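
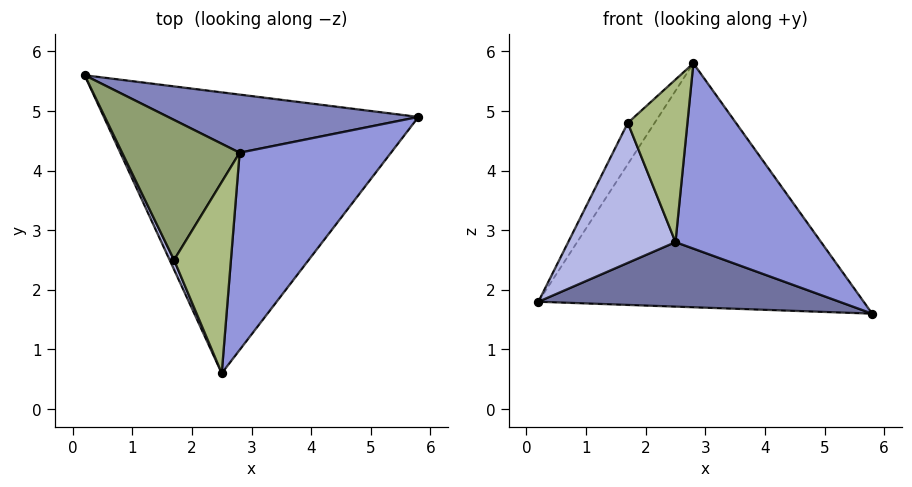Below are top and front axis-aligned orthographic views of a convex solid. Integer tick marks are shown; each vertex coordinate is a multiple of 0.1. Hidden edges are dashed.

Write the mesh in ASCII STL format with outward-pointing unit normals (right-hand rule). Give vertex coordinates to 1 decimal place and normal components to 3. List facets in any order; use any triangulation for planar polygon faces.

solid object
 facet normal -0.063 -0.223 -0.973
  outer loop
   vertex 2.5 0.6 2.8
   vertex 0.2 5.6 1.8
   vertex 5.8 4.9 1.6
  endloop
 endfacet
 facet normal 0.129 0.965 0.230
  outer loop
   vertex 2.8 4.3 5.8
   vertex 5.8 4.9 1.6
   vertex 0.2 5.6 1.8
  endloop
 endfacet
 facet normal 0.757 -0.448 0.477
  outer loop
   vertex 2.8 4.3 5.8
   vertex 2.5 0.6 2.8
   vertex 5.8 4.9 1.6
  endloop
 endfacet
 facet normal -0.910 -0.413 0.028
  outer loop
   vertex 1.7 2.5 4.8
   vertex 0.2 5.6 1.8
   vertex 2.5 0.6 2.8
  endloop
 endfacet
 facet normal -0.800 0.169 0.575
  outer loop
   vertex 1.7 2.5 4.8
   vertex 2.8 4.3 5.8
   vertex 0.2 5.6 1.8
  endloop
 endfacet
 facet normal 0.345 -0.608 0.715
  outer loop
   vertex 1.7 2.5 4.8
   vertex 2.5 0.6 2.8
   vertex 2.8 4.3 5.8
  endloop
 endfacet
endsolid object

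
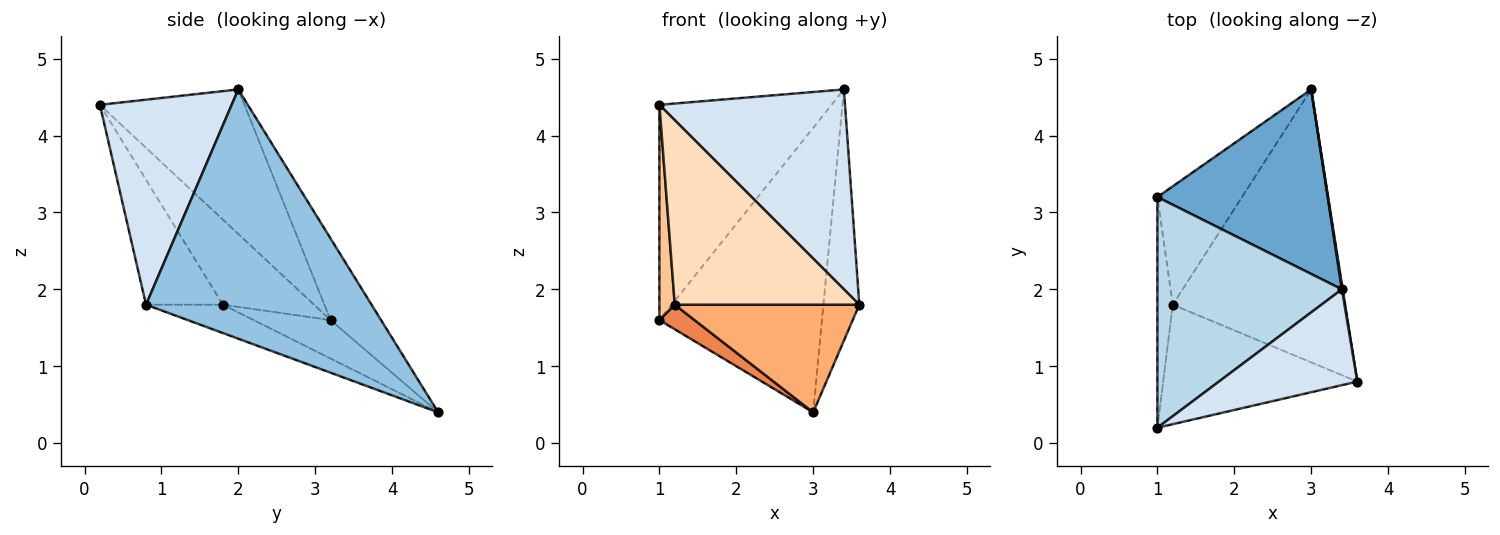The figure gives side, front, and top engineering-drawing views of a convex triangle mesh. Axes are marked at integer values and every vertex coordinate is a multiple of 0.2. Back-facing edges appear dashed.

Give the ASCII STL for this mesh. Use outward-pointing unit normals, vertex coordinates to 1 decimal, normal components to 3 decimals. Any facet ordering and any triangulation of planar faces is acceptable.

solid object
 facet normal -0.252 0.812 0.527
  outer loop
   vertex 3.4 2.0 4.6
   vertex 3.0 4.6 0.4
   vertex 1.0 3.2 1.6
  endloop
 endfacet
 facet normal 0.988 0.157 0.003
  outer loop
   vertex 3.4 2.0 4.6
   vertex 3.6 0.8 1.8
   vertex 3.0 4.6 0.4
  endloop
 endfacet
 facet normal -0.497 0.592 0.634
  outer loop
   vertex 1.0 0.2 4.4
   vertex 3.4 2.0 4.6
   vertex 1.0 3.2 1.6
  endloop
 endfacet
 facet normal 0.539 -0.759 0.364
  outer loop
   vertex 1.0 0.2 4.4
   vertex 3.6 0.8 1.8
   vertex 3.4 2.0 4.6
  endloop
 endfacet
 facet normal -0.407 -0.186 -0.895
  outer loop
   vertex 1.2 1.8 1.8
   vertex 1.0 3.2 1.6
   vertex 3.0 4.6 0.4
  endloop
 endfacet
 facet normal -0.151 -0.363 -0.920
  outer loop
   vertex 1.2 1.8 1.8
   vertex 3.0 4.6 0.4
   vertex 3.6 0.8 1.8
  endloop
 endfacet
 facet normal -0.971 -0.164 -0.175
  outer loop
   vertex 1.2 1.8 1.8
   vertex 1.0 0.2 4.4
   vertex 1.0 3.2 1.6
  endloop
 endfacet
 facet normal -0.330 -0.792 -0.513
  outer loop
   vertex 1.2 1.8 1.8
   vertex 3.6 0.8 1.8
   vertex 1.0 0.2 4.4
  endloop
 endfacet
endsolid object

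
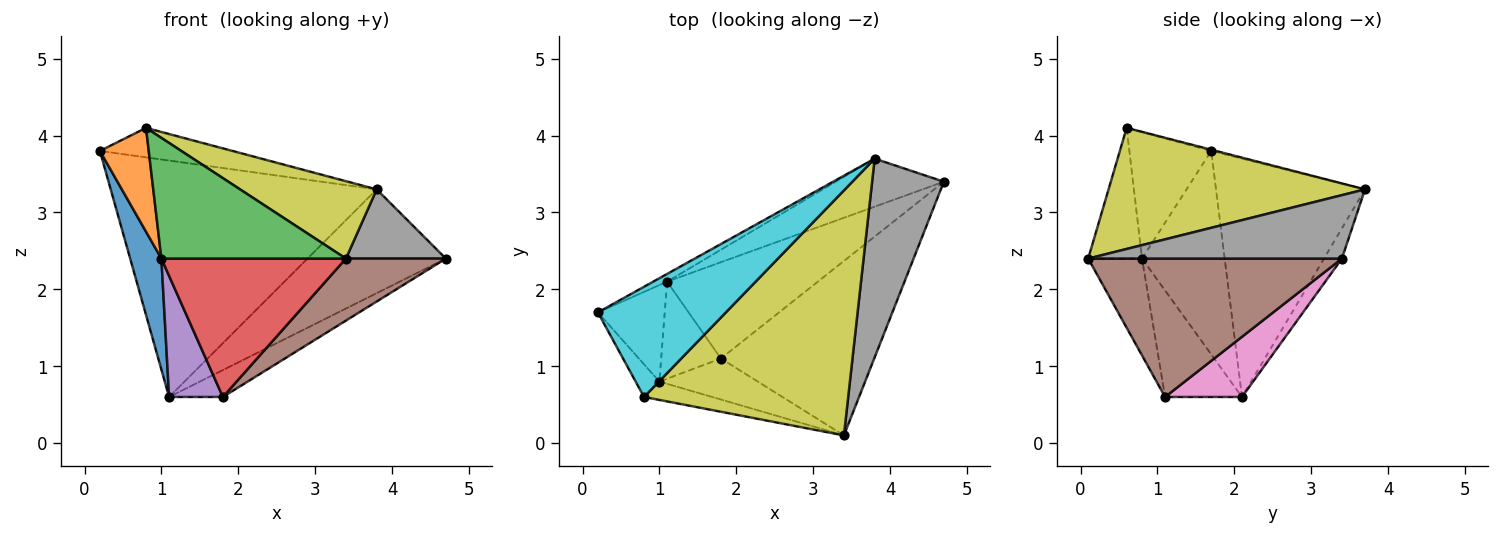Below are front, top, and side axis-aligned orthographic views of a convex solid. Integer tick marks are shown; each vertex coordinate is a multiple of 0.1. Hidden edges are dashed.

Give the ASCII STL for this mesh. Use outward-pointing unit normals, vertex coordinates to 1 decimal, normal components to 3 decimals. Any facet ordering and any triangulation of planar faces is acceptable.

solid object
 facet normal -0.894 -0.338 -0.294
  outer loop
   vertex 1.0 0.8 2.4
   vertex 0.2 1.7 3.8
   vertex 1.1 2.1 0.6
  endloop
 endfacet
 facet normal -0.848 -0.506 -0.159
  outer loop
   vertex 0.8 0.6 4.1
   vertex 0.2 1.7 3.8
   vertex 1.0 0.8 2.4
  endloop
 endfacet
 facet normal -0.277 -0.950 -0.144
  outer loop
   vertex 0.8 0.6 4.1
   vertex 1.0 0.8 2.4
   vertex 3.4 0.1 2.4
  endloop
 endfacet
 facet normal -0.269 -0.923 -0.274
  outer loop
   vertex 1.8 1.1 0.6
   vertex 3.4 0.1 2.4
   vertex 1.0 0.8 2.4
  endloop
 endfacet
 facet normal -0.744 -0.521 -0.418
  outer loop
   vertex 1.8 1.1 0.6
   vertex 1.0 0.8 2.4
   vertex 1.1 2.1 0.6
  endloop
 endfacet
 facet normal 0.648 -0.255 -0.718
  outer loop
   vertex 1.8 1.1 0.6
   vertex 4.7 3.4 2.4
   vertex 3.4 0.1 2.4
  endloop
 endfacet
 facet normal 0.359 0.251 -0.899
  outer loop
   vertex 1.8 1.1 0.6
   vertex 1.1 2.1 0.6
   vertex 4.7 3.4 2.4
  endloop
 endfacet
 facet normal 0.641 -0.252 0.725
  outer loop
   vertex 3.8 3.7 3.3
   vertex 3.4 0.1 2.4
   vertex 4.7 3.4 2.4
  endloop
 endfacet
 facet normal 0.492 -0.262 0.830
  outer loop
   vertex 3.8 3.7 3.3
   vertex 0.8 0.6 4.1
   vertex 3.4 0.1 2.4
  endloop
 endfacet
 facet normal -0.009 0.258 0.966
  outer loop
   vertex 3.8 3.7 3.3
   vertex 0.2 1.7 3.8
   vertex 0.8 0.6 4.1
  endloop
 endfacet
 facet normal -0.488 0.872 -0.028
  outer loop
   vertex 3.8 3.7 3.3
   vertex 1.1 2.1 0.6
   vertex 0.2 1.7 3.8
  endloop
 endfacet
 facet normal -0.117 0.901 -0.417
  outer loop
   vertex 3.8 3.7 3.3
   vertex 4.7 3.4 2.4
   vertex 1.1 2.1 0.6
  endloop
 endfacet
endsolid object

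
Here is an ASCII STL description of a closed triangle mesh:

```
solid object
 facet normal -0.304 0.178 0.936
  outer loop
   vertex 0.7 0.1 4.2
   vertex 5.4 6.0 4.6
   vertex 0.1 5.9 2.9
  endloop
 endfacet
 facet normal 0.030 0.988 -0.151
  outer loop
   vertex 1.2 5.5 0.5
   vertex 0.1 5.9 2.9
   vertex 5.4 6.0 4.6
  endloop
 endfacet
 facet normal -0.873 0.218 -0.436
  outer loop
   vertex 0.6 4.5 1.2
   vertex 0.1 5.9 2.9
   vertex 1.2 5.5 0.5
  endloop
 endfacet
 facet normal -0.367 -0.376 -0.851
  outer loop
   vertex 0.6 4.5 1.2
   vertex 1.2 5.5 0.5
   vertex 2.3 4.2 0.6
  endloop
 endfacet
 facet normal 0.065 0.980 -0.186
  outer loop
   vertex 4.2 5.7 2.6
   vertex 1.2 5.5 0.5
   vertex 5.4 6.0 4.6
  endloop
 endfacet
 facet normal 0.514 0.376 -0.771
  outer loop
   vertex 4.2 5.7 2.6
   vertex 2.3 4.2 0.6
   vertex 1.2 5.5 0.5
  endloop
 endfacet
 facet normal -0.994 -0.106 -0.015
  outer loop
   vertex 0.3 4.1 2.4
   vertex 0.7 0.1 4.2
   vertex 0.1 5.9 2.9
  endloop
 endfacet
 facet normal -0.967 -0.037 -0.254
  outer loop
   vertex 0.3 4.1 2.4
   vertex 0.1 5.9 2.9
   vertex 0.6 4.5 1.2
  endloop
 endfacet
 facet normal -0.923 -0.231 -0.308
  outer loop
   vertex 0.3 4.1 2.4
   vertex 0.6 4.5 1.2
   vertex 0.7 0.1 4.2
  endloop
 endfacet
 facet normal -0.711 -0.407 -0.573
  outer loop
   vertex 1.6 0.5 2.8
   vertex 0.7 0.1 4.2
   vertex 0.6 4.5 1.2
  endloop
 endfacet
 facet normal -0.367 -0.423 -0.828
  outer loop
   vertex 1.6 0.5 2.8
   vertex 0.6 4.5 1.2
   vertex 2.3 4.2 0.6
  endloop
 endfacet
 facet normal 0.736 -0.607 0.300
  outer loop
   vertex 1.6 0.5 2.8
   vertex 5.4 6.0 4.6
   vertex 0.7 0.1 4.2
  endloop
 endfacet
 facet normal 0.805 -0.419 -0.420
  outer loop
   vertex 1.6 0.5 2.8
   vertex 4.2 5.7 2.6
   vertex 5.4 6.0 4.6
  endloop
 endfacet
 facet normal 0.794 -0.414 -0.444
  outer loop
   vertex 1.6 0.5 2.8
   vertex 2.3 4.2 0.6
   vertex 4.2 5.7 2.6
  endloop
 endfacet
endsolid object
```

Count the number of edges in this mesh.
21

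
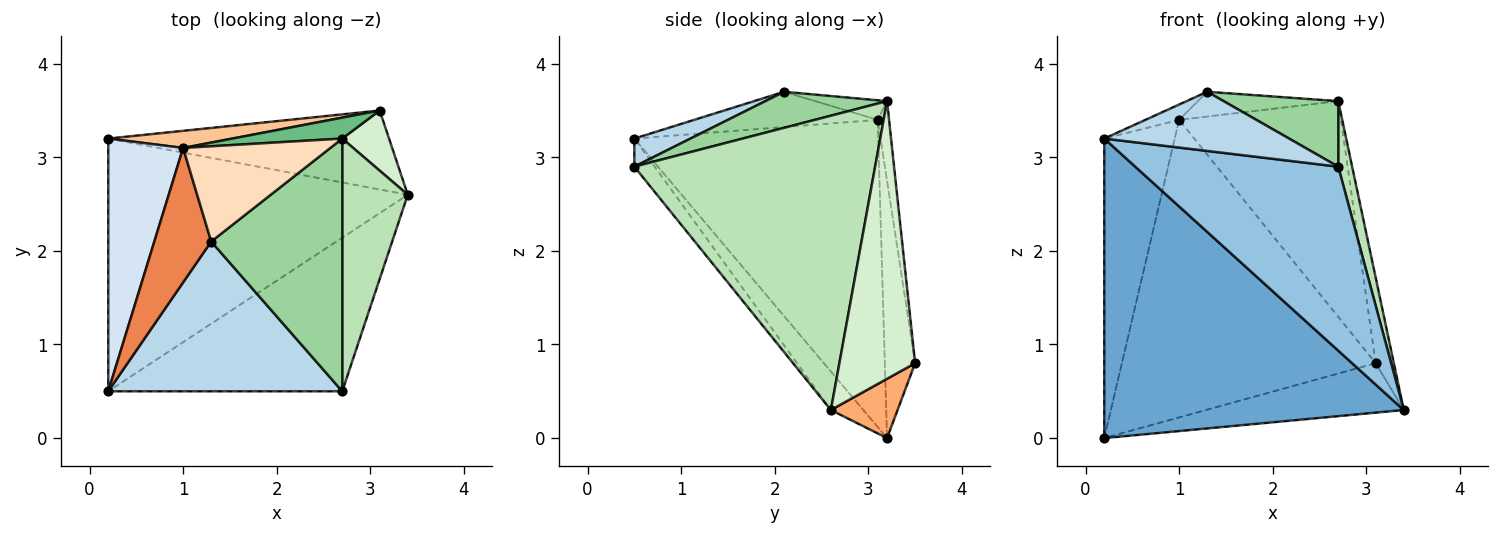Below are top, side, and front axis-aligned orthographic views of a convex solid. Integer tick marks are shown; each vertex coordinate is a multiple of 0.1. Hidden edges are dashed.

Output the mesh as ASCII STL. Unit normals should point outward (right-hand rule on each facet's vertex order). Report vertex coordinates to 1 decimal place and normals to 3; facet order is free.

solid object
 facet normal -0.083 -0.762 -0.643
  outer loop
   vertex 0.2 3.2 0.0
   vertex 3.4 2.6 0.3
   vertex 0.2 0.5 3.2
  endloop
 endfacet
 facet normal -0.077 -0.765 -0.639
  outer loop
   vertex 2.7 0.5 2.9
   vertex 0.2 0.5 3.2
   vertex 3.4 2.6 0.3
  endloop
 endfacet
 facet normal 0.111 -0.365 0.924
  outer loop
   vertex 2.7 0.5 2.9
   vertex 1.3 2.1 3.7
   vertex 0.2 0.5 3.2
  endloop
 endfacet
 facet normal -0.935 0.270 0.228
  outer loop
   vertex 1.0 3.1 3.4
   vertex 0.2 3.2 0.0
   vertex 0.2 0.5 3.2
  endloop
 endfacet
 facet normal -0.525 0.096 0.846
  outer loop
   vertex 1.0 3.1 3.4
   vertex 0.2 0.5 3.2
   vertex 1.3 2.1 3.7
  endloop
 endfacet
 facet normal 0.176 0.522 -0.834
  outer loop
   vertex 3.1 3.5 0.8
   vertex 3.4 2.6 0.3
   vertex 0.2 3.2 0.0
  endloop
 endfacet
 facet normal -0.118 0.991 0.057
  outer loop
   vertex 3.1 3.5 0.8
   vertex 0.2 3.2 0.0
   vertex 1.0 3.1 3.4
  endloop
 endfacet
 facet normal -0.128 0.250 0.960
  outer loop
   vertex 2.7 3.2 3.6
   vertex 1.0 3.1 3.4
   vertex 1.3 2.1 3.7
  endloop
 endfacet
 facet normal -0.070 0.993 0.096
  outer loop
   vertex 2.7 3.2 3.6
   vertex 3.1 3.5 0.8
   vertex 1.0 3.1 3.4
  endloop
 endfacet
 facet normal 0.257 -0.243 0.935
  outer loop
   vertex 2.7 3.2 3.6
   vertex 1.3 2.1 3.7
   vertex 2.7 0.5 2.9
  endloop
 endfacet
 facet normal 0.975 -0.056 0.217
  outer loop
   vertex 2.7 3.2 3.6
   vertex 2.7 0.5 2.9
   vertex 3.4 2.6 0.3
  endloop
 endfacet
 facet normal 0.960 0.230 0.162
  outer loop
   vertex 2.7 3.2 3.6
   vertex 3.4 2.6 0.3
   vertex 3.1 3.5 0.8
  endloop
 endfacet
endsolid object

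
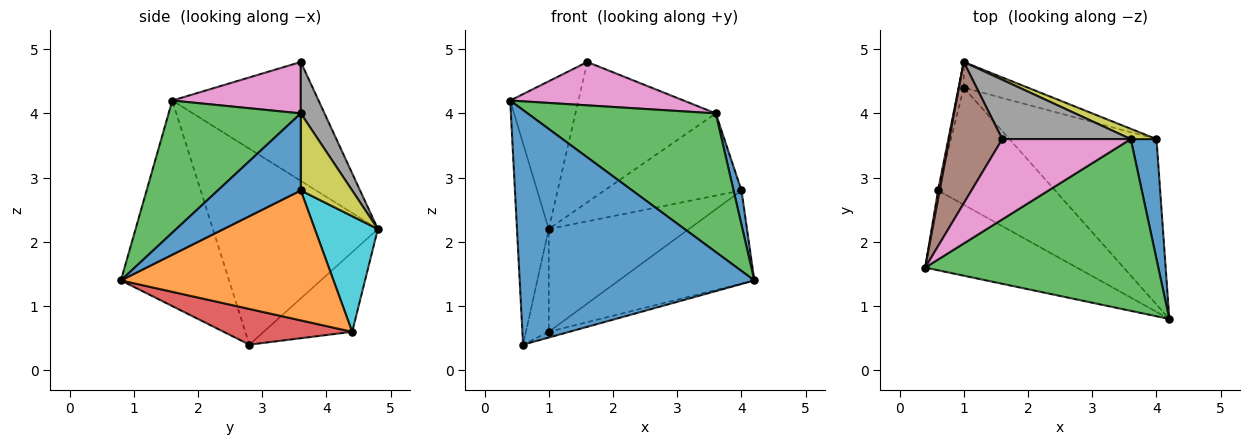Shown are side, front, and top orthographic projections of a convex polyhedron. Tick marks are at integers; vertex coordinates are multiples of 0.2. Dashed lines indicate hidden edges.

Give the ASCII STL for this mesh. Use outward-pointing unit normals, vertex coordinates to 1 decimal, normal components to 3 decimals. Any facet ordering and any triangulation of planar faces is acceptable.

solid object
 facet normal -0.400 -0.868 -0.295
  outer loop
   vertex 0.6 2.8 0.4
   vertex 4.2 0.8 1.4
   vertex 0.4 1.6 4.2
  endloop
 endfacet
 facet normal -0.982 0.189 0.008
  outer loop
   vertex 0.6 2.8 0.4
   vertex 0.4 1.6 4.2
   vertex 1.0 4.8 2.2
  endloop
 endfacet
 facet normal 0.404 -0.575 0.712
  outer loop
   vertex 3.6 3.6 4.0
   vertex 0.4 1.6 4.2
   vertex 4.2 0.8 1.4
  endloop
 endfacet
 facet normal 0.291 0.047 -0.955
  outer loop
   vertex 1.0 4.4 0.6
   vertex 4.2 0.8 1.4
   vertex 0.6 2.8 0.4
  endloop
 endfacet
 facet normal -0.966 0.249 -0.062
  outer loop
   vertex 1.0 4.4 0.6
   vertex 0.6 2.8 0.4
   vertex 1.0 4.8 2.2
  endloop
 endfacet
 facet normal -0.840 0.392 0.375
  outer loop
   vertex 1.6 3.6 4.8
   vertex 1.0 4.8 2.2
   vertex 0.4 1.6 4.2
  endloop
 endfacet
 facet normal 0.332 -0.448 0.830
  outer loop
   vertex 1.6 3.6 4.8
   vertex 0.4 1.6 4.2
   vertex 3.6 3.6 4.0
  endloop
 endfacet
 facet normal 0.154 0.910 0.385
  outer loop
   vertex 1.6 3.6 4.8
   vertex 3.6 3.6 4.0
   vertex 1.0 4.8 2.2
  endloop
 endfacet
 facet normal 0.349 0.930 0.116
  outer loop
   vertex 4.0 3.6 2.8
   vertex 1.0 4.8 2.2
   vertex 3.6 3.6 4.0
  endloop
 endfacet
 facet normal 0.400 0.889 -0.222
  outer loop
   vertex 4.0 3.6 2.8
   vertex 1.0 4.4 0.6
   vertex 1.0 4.8 2.2
  endloop
 endfacet
 facet normal 0.945 -0.090 0.315
  outer loop
   vertex 4.0 3.6 2.8
   vertex 3.6 3.6 4.0
   vertex 4.2 0.8 1.4
  endloop
 endfacet
 facet normal 0.610 0.389 -0.690
  outer loop
   vertex 4.0 3.6 2.8
   vertex 4.2 0.8 1.4
   vertex 1.0 4.4 0.6
  endloop
 endfacet
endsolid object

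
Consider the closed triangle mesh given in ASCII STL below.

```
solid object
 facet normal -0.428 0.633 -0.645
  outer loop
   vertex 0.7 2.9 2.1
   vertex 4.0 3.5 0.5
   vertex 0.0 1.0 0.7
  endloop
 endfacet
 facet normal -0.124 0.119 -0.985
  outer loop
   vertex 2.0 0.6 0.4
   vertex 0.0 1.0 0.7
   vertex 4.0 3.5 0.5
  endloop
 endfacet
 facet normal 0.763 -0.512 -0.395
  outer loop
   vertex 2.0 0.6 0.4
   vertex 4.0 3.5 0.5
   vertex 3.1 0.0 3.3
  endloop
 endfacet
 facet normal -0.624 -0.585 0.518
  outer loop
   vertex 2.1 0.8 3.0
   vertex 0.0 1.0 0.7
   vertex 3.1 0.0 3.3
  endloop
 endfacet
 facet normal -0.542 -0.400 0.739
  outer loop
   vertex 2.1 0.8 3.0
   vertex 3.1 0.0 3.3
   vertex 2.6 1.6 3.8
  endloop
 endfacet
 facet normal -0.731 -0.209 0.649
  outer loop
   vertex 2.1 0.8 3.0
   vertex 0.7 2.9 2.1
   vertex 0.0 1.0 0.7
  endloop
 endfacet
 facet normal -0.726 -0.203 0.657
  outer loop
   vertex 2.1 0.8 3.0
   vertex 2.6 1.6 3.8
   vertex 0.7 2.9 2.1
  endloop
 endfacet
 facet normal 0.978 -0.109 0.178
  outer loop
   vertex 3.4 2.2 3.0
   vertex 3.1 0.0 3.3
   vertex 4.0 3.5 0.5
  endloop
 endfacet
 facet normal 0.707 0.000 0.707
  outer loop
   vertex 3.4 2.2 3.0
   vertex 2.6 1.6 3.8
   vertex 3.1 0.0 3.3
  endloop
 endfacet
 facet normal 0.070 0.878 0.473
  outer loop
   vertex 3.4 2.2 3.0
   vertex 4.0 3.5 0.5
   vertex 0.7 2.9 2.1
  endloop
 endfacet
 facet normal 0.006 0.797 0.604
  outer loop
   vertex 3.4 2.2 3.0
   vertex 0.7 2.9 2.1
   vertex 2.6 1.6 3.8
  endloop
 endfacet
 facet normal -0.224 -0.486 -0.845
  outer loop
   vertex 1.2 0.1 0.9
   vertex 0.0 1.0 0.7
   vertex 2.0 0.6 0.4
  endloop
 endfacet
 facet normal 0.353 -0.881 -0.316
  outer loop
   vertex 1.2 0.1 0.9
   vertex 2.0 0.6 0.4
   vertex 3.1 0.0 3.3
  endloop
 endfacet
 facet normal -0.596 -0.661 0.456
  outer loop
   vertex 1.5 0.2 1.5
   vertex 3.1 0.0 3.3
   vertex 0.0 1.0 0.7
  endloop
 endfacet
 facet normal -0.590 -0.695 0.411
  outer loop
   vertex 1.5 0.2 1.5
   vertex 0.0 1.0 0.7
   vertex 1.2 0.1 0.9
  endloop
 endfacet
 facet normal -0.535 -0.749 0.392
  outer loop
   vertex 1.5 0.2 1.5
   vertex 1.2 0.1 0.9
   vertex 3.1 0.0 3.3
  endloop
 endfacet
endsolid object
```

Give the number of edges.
24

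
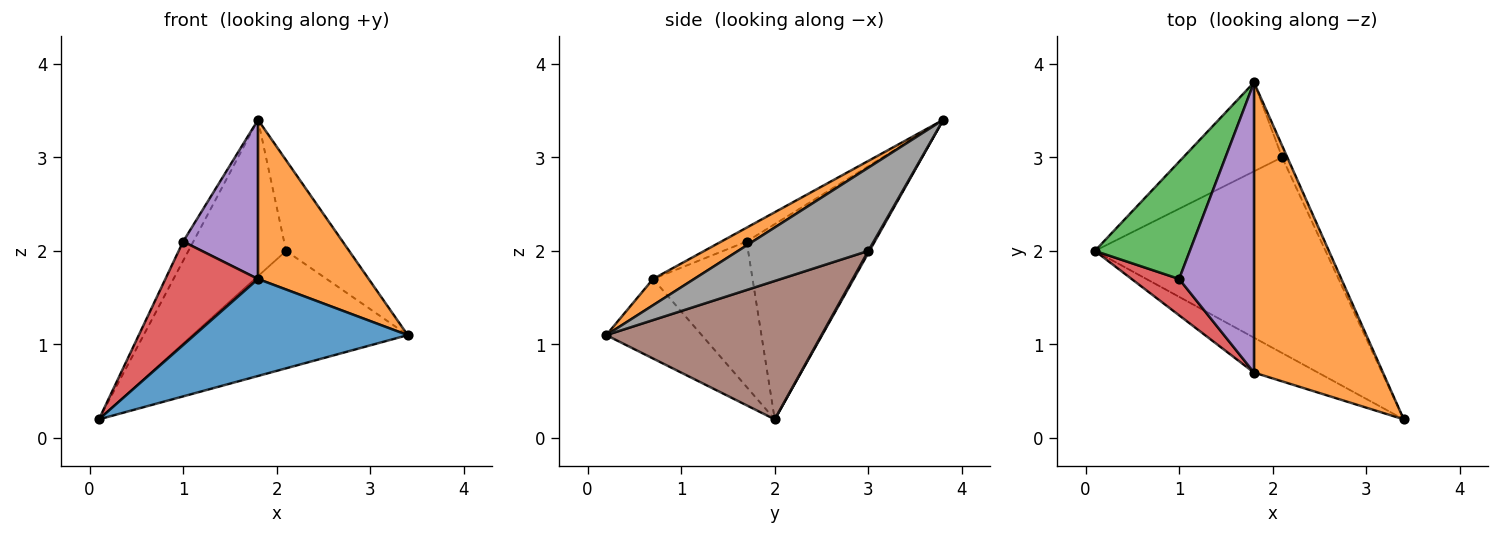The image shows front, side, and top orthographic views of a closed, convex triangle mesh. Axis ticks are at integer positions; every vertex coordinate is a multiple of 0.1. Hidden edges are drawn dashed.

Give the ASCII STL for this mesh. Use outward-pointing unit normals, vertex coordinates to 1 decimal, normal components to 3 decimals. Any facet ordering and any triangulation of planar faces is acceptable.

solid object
 facet normal -0.388 -0.867 -0.312
  outer loop
   vertex 1.8 0.7 1.7
   vertex 0.1 2.0 0.2
   vertex 3.4 0.2 1.1
  endloop
 endfacet
 facet normal 0.176 -0.473 0.863
  outer loop
   vertex 1.8 0.7 1.7
   vertex 3.4 0.2 1.1
   vertex 1.8 3.8 3.4
  endloop
 endfacet
 facet normal -0.897 0.072 0.436
  outer loop
   vertex 1.0 1.7 2.1
   vertex 1.8 3.8 3.4
   vertex 0.1 2.0 0.2
  endloop
 endfacet
 facet normal -0.712 -0.663 0.233
  outer loop
   vertex 1.0 1.7 2.1
   vertex 0.1 2.0 0.2
   vertex 1.8 0.7 1.7
  endloop
 endfacet
 facet normal -0.161 -0.475 0.865
  outer loop
   vertex 1.0 1.7 2.1
   vertex 1.8 0.7 1.7
   vertex 1.8 3.8 3.4
  endloop
 endfacet
 facet normal 0.457 0.457 -0.762
  outer loop
   vertex 2.1 3.0 2.0
   vertex 3.4 0.2 1.1
   vertex 0.1 2.0 0.2
  endloop
 endfacet
 facet normal 0.010 0.869 -0.494
  outer loop
   vertex 2.1 3.0 2.0
   vertex 0.1 2.0 0.2
   vertex 1.8 3.8 3.4
  endloop
 endfacet
 facet normal 0.899 0.435 -0.056
  outer loop
   vertex 2.1 3.0 2.0
   vertex 1.8 3.8 3.4
   vertex 3.4 0.2 1.1
  endloop
 endfacet
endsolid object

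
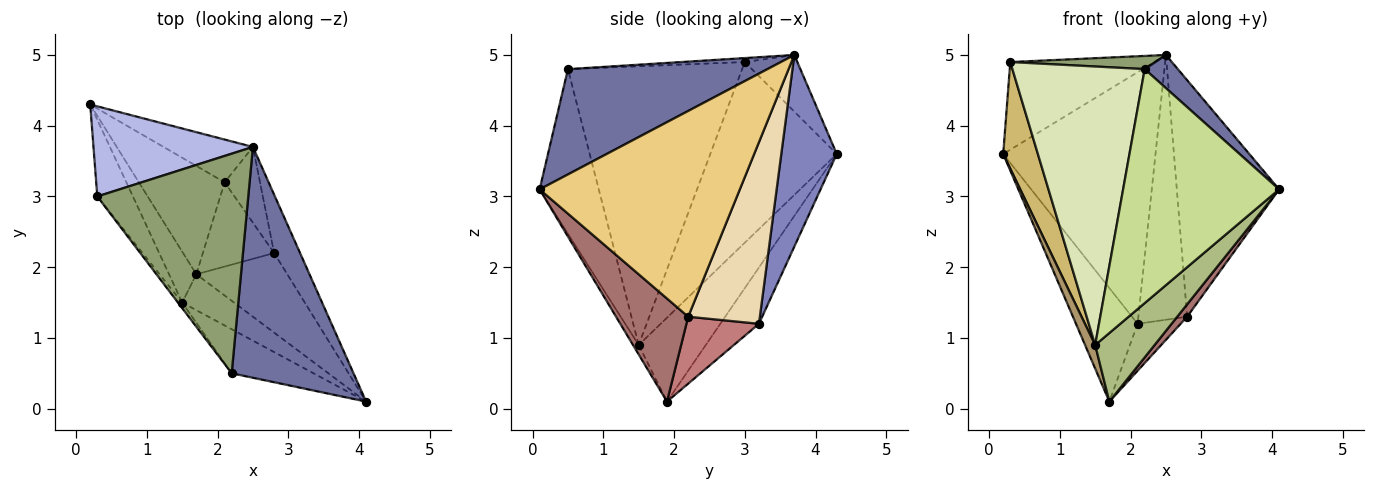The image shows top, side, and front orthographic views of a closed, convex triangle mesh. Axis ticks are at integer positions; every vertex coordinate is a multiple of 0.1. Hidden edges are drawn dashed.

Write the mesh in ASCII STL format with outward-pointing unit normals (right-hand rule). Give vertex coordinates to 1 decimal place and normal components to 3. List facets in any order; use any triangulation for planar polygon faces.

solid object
 facet normal 0.650 -0.108 0.752
  outer loop
   vertex 2.2 0.5 4.8
   vertex 4.1 0.1 3.1
   vertex 2.5 3.7 5.0
  endloop
 endfacet
 facet normal 0.338 0.928 -0.158
  outer loop
   vertex 2.1 3.2 1.2
   vertex 0.2 4.3 3.6
   vertex 2.5 3.7 5.0
  endloop
 endfacet
 facet normal -0.413 0.659 -0.629
  outer loop
   vertex 2.1 3.2 1.2
   vertex 1.7 1.9 0.1
   vertex 0.2 4.3 3.6
  endloop
 endfacet
 facet normal -0.247 0.676 0.695
  outer loop
   vertex 0.3 3.0 4.9
   vertex 2.5 3.7 5.0
   vertex 0.2 4.3 3.6
  endloop
 endfacet
 facet normal -0.026 -0.060 0.998
  outer loop
   vertex 0.3 3.0 4.9
   vertex 2.2 0.5 4.8
   vertex 2.5 3.7 5.0
  endloop
 endfacet
 facet normal -0.084 -0.883 -0.462
  outer loop
   vertex 1.5 1.5 0.9
   vertex 1.7 1.9 0.1
   vertex 4.1 0.1 3.1
  endloop
 endfacet
 facet normal -0.349 -0.921 -0.173
  outer loop
   vertex 1.5 1.5 0.9
   vertex 4.1 0.1 3.1
   vertex 2.2 0.5 4.8
  endloop
 endfacet
 facet normal -0.796 -0.605 -0.012
  outer loop
   vertex 1.5 1.5 0.9
   vertex 2.2 0.5 4.8
   vertex 0.3 3.0 4.9
  endloop
 endfacet
 facet normal -0.941 -0.142 -0.306
  outer loop
   vertex 1.5 1.5 0.9
   vertex 0.2 4.3 3.6
   vertex 1.7 1.9 0.1
  endloop
 endfacet
 facet normal -0.947 -0.260 -0.187
  outer loop
   vertex 1.5 1.5 0.9
   vertex 0.3 3.0 4.9
   vertex 0.2 4.3 3.6
  endloop
 endfacet
 facet normal 0.885 0.452 -0.112
  outer loop
   vertex 2.8 2.2 1.3
   vertex 2.5 3.7 5.0
   vertex 4.1 0.1 3.1
  endloop
 endfacet
 facet normal 0.816 0.555 -0.159
  outer loop
   vertex 2.8 2.2 1.3
   vertex 2.1 3.2 1.2
   vertex 2.5 3.7 5.0
  endloop
 endfacet
 facet normal 0.746 -0.102 -0.658
  outer loop
   vertex 2.8 2.2 1.3
   vertex 4.1 0.1 3.1
   vertex 1.7 1.9 0.1
  endloop
 endfacet
 facet normal 0.634 0.376 -0.675
  outer loop
   vertex 2.8 2.2 1.3
   vertex 1.7 1.9 0.1
   vertex 2.1 3.2 1.2
  endloop
 endfacet
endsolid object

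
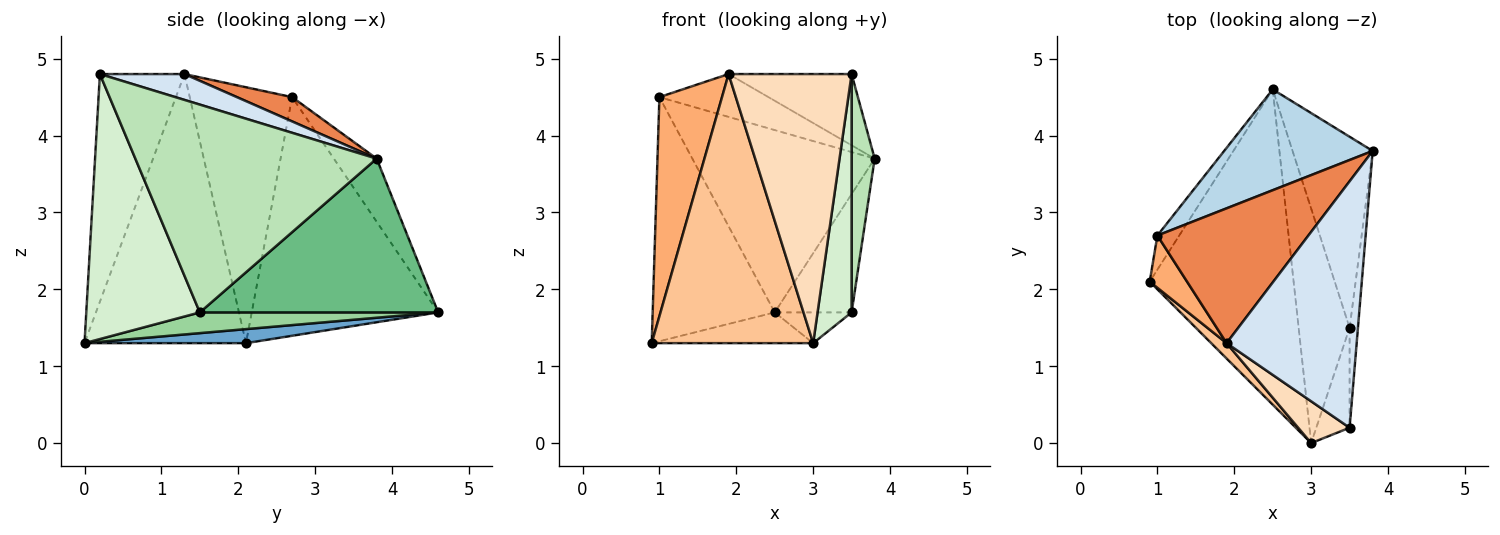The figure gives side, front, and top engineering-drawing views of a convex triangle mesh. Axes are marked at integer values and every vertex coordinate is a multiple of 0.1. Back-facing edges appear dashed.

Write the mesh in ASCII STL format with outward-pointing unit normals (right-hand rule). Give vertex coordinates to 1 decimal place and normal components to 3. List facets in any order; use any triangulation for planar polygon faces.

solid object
 facet normal 0.097 0.097 -0.991
  outer loop
   vertex 2.5 4.6 1.7
   vertex 3.0 0.0 1.3
   vertex 0.9 2.1 1.3
  endloop
 endfacet
 facet normal -0.834 0.546 -0.076
  outer loop
   vertex 2.5 4.6 1.7
   vertex 0.9 2.1 1.3
   vertex 1.0 2.7 4.5
  endloop
 endfacet
 facet normal -0.201 0.857 0.474
  outer loop
   vertex 2.5 4.6 1.7
   vertex 1.0 2.7 4.5
   vertex 3.8 3.8 3.7
  endloop
 endfacet
 facet normal 0.187 0.273 0.944
  outer loop
   vertex 1.9 1.3 4.8
   vertex 3.5 0.2 4.8
   vertex 3.8 3.8 3.7
  endloop
 endfacet
 facet normal 0.152 0.299 0.942
  outer loop
   vertex 1.9 1.3 4.8
   vertex 3.8 3.8 3.7
   vertex 1.0 2.7 4.5
  endloop
 endfacet
 facet normal -0.847 -0.518 0.124
  outer loop
   vertex 1.9 1.3 4.8
   vertex 1.0 2.7 4.5
   vertex 0.9 2.1 1.3
  endloop
 endfacet
 facet normal -0.707 -0.707 0.040
  outer loop
   vertex 1.9 1.3 4.8
   vertex 0.9 2.1 1.3
   vertex 3.0 0.0 1.3
  endloop
 endfacet
 facet normal -0.562 -0.817 0.127
  outer loop
   vertex 1.9 1.3 4.8
   vertex 3.0 0.0 1.3
   vertex 3.5 0.2 4.8
  endloop
 endfacet
 facet normal 0.853 0.275 -0.444
  outer loop
   vertex 3.5 1.5 1.7
   vertex 2.5 4.6 1.7
   vertex 3.8 3.8 3.7
  endloop
 endfacet
 facet normal 0.374 0.121 -0.920
  outer loop
   vertex 3.5 1.5 1.7
   vertex 3.0 0.0 1.3
   vertex 2.5 4.6 1.7
  endloop
 endfacet
 facet normal 0.995 -0.095 -0.040
  outer loop
   vertex 3.5 1.5 1.7
   vertex 3.8 3.8 3.7
   vertex 3.5 0.2 4.8
  endloop
 endfacet
 facet normal 0.951 -0.285 -0.120
  outer loop
   vertex 3.5 1.5 1.7
   vertex 3.5 0.2 4.8
   vertex 3.0 0.0 1.3
  endloop
 endfacet
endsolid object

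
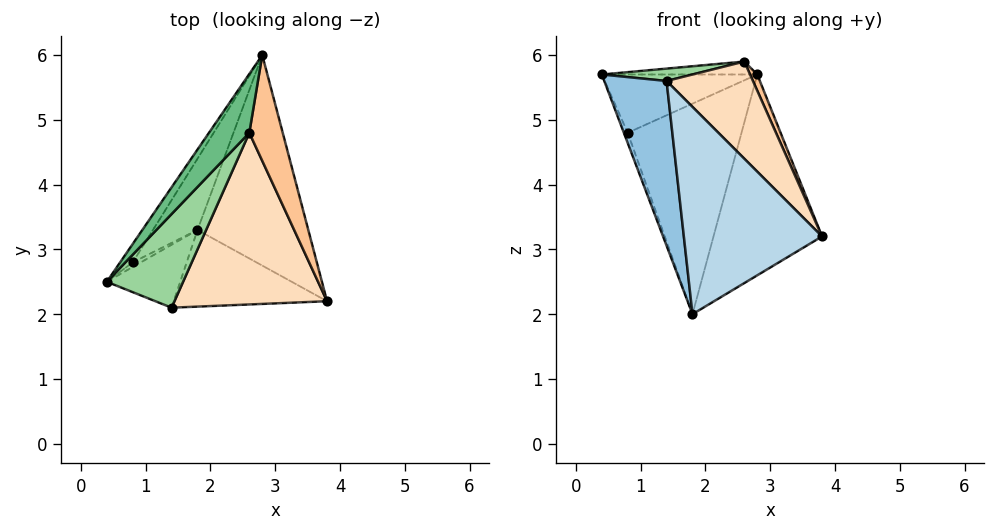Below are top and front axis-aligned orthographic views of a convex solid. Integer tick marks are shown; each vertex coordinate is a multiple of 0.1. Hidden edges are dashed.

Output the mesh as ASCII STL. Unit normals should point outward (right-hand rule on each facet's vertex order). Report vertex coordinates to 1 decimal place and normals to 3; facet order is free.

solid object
 facet normal 0.631 0.535 -0.561
  outer loop
   vertex 1.8 3.3 2.0
   vertex 2.8 6.0 5.7
   vertex 3.8 2.2 3.2
  endloop
 endfacet
 facet normal -0.379 -0.865 -0.330
  outer loop
   vertex 1.4 2.1 5.6
   vertex 0.4 2.5 5.7
   vertex 1.8 3.3 2.0
  endloop
 endfacet
 facet normal -0.294 -0.896 -0.331
  outer loop
   vertex 1.4 2.1 5.6
   vertex 1.8 3.3 2.0
   vertex 3.8 2.2 3.2
  endloop
 endfacet
 facet normal -0.812 0.557 -0.175
  outer loop
   vertex 0.8 2.8 4.8
   vertex 0.4 2.5 5.7
   vertex 2.8 6.0 5.7
  endloop
 endfacet
 facet normal -0.850 0.480 -0.218
  outer loop
   vertex 0.8 2.8 4.8
   vertex 1.8 3.3 2.0
   vertex 0.4 2.5 5.7
  endloop
 endfacet
 facet normal -0.808 0.558 -0.189
  outer loop
   vertex 0.8 2.8 4.8
   vertex 2.8 6.0 5.7
   vertex 1.8 3.3 2.0
  endloop
 endfacet
 facet normal 0.885 -0.071 0.461
  outer loop
   vertex 2.6 4.8 5.9
   vertex 3.8 2.2 3.2
   vertex 2.8 6.0 5.7
  endloop
 endfacet
 facet normal 0.665 -0.368 0.650
  outer loop
   vertex 2.6 4.8 5.9
   vertex 1.4 2.1 5.6
   vertex 3.8 2.2 3.2
  endloop
 endfacet
 facet normal -0.299 0.205 0.932
  outer loop
   vertex 2.6 4.8 5.9
   vertex 2.8 6.0 5.7
   vertex 0.4 2.5 5.7
  endloop
 endfacet
 facet normal 0.047 -0.131 0.990
  outer loop
   vertex 2.6 4.8 5.9
   vertex 0.4 2.5 5.7
   vertex 1.4 2.1 5.6
  endloop
 endfacet
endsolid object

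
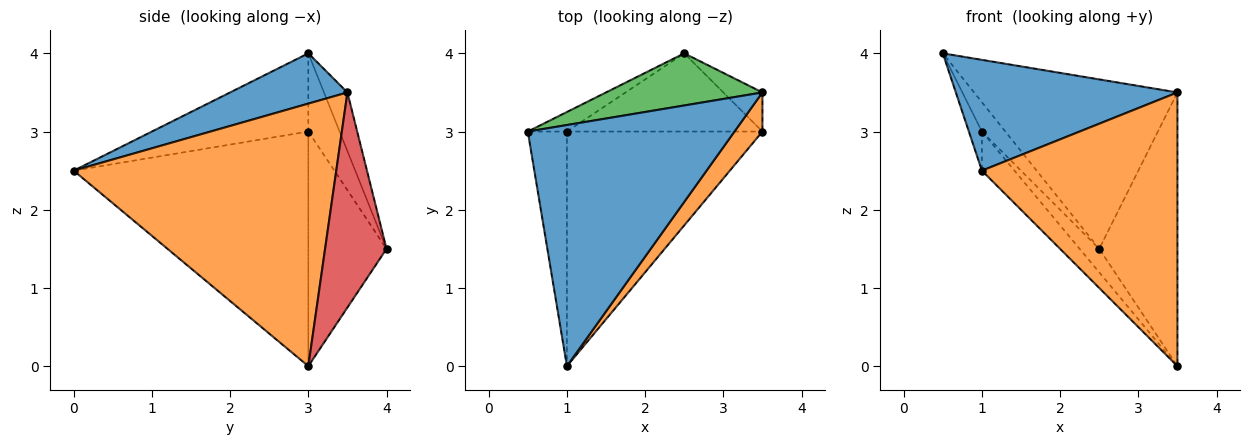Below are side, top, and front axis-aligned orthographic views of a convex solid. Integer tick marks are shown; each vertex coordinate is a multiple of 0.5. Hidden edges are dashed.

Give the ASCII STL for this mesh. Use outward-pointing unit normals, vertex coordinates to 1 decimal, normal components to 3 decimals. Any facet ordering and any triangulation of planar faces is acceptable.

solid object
 facet normal 0.216 -0.408 0.887
  outer loop
   vertex 3.5 3.5 3.5
   vertex 0.5 3.0 4.0
   vertex 1.0 0.0 2.5
  endloop
 endfacet
 facet normal 0.799 -0.595 0.085
  outer loop
   vertex 3.5 3.5 3.5
   vertex 1.0 0.0 2.5
   vertex 3.5 3.0 0.0
  endloop
 endfacet
 facet normal -0.110 0.950 0.292
  outer loop
   vertex 3.5 3.5 3.5
   vertex 2.5 4.0 1.5
   vertex 0.5 3.0 4.0
  endloop
 endfacet
 facet normal 0.614 0.781 -0.112
  outer loop
   vertex 3.5 3.5 3.5
   vertex 3.5 3.0 0.0
   vertex 2.5 4.0 1.5
  endloop
 endfacet
 facet normal -0.892 0.074 -0.446
  outer loop
   vertex 1.0 3.0 3.0
   vertex 1.0 0.0 2.5
   vertex 0.5 3.0 4.0
  endloop
 endfacet
 facet normal -0.743 0.557 -0.371
  outer loop
   vertex 1.0 3.0 3.0
   vertex 0.5 3.0 4.0
   vertex 2.5 4.0 1.5
  endloop
 endfacet
 facet normal -0.764 0.106 -0.637
  outer loop
   vertex 1.0 3.0 3.0
   vertex 3.5 3.0 0.0
   vertex 1.0 0.0 2.5
  endloop
 endfacet
 facet normal -0.754 0.189 -0.629
  outer loop
   vertex 1.0 3.0 3.0
   vertex 2.5 4.0 1.5
   vertex 3.5 3.0 0.0
  endloop
 endfacet
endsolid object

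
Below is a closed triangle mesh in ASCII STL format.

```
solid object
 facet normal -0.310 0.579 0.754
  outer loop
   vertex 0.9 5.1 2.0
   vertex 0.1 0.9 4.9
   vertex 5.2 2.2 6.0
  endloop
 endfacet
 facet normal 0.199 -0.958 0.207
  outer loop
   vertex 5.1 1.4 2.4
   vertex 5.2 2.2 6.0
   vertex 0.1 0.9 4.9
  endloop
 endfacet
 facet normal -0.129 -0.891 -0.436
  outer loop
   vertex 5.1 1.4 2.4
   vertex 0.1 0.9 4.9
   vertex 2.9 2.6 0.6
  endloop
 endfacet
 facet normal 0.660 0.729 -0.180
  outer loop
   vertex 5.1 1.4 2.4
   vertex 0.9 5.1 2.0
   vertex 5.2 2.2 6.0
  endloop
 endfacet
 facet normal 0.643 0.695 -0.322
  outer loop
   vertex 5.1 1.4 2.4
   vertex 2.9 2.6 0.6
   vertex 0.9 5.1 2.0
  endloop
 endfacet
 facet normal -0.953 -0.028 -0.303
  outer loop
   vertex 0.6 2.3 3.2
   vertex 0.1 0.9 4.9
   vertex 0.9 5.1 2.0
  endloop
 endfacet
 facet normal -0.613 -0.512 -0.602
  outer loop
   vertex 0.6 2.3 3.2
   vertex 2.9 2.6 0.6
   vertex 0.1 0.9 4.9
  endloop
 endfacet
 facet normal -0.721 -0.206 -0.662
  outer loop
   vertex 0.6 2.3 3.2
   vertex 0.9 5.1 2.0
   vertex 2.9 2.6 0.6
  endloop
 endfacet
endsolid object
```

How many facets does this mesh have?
8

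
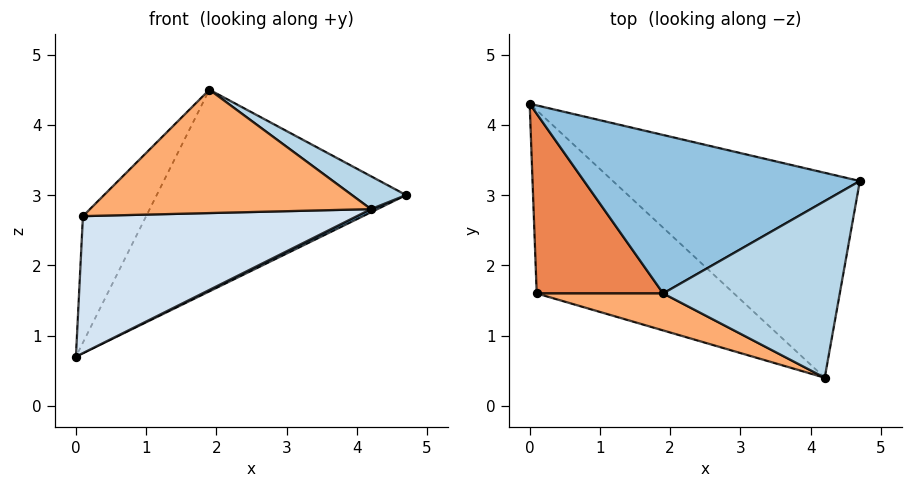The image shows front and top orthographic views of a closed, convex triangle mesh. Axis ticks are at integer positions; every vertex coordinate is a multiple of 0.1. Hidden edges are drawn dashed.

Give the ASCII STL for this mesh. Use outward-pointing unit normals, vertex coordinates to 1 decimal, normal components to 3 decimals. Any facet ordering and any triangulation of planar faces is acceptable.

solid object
 facet normal 0.437 -0.014 -0.899
  outer loop
   vertex 4.2 0.4 2.8
   vertex 0.0 4.3 0.7
   vertex 4.7 3.2 3.0
  endloop
 endfacet
 facet normal -0.118 0.781 0.614
  outer loop
   vertex 1.9 1.6 4.5
   vertex 4.7 3.2 3.0
   vertex 0.0 4.3 0.7
  endloop
 endfacet
 facet normal 0.534 -0.155 0.831
  outer loop
   vertex 1.9 1.6 4.5
   vertex 4.2 0.4 2.8
   vertex 4.7 3.2 3.0
  endloop
 endfacet
 facet normal -0.154 -0.592 -0.791
  outer loop
   vertex 0.1 1.6 2.7
   vertex 0.0 4.3 0.7
   vertex 4.2 0.4 2.8
  endloop
 endfacet
 facet normal -0.633 0.445 0.633
  outer loop
   vertex 0.1 1.6 2.7
   vertex 1.9 1.6 4.5
   vertex 0.0 4.3 0.7
  endloop
 endfacet
 facet normal -0.276 -0.921 0.276
  outer loop
   vertex 0.1 1.6 2.7
   vertex 4.2 0.4 2.8
   vertex 1.9 1.6 4.5
  endloop
 endfacet
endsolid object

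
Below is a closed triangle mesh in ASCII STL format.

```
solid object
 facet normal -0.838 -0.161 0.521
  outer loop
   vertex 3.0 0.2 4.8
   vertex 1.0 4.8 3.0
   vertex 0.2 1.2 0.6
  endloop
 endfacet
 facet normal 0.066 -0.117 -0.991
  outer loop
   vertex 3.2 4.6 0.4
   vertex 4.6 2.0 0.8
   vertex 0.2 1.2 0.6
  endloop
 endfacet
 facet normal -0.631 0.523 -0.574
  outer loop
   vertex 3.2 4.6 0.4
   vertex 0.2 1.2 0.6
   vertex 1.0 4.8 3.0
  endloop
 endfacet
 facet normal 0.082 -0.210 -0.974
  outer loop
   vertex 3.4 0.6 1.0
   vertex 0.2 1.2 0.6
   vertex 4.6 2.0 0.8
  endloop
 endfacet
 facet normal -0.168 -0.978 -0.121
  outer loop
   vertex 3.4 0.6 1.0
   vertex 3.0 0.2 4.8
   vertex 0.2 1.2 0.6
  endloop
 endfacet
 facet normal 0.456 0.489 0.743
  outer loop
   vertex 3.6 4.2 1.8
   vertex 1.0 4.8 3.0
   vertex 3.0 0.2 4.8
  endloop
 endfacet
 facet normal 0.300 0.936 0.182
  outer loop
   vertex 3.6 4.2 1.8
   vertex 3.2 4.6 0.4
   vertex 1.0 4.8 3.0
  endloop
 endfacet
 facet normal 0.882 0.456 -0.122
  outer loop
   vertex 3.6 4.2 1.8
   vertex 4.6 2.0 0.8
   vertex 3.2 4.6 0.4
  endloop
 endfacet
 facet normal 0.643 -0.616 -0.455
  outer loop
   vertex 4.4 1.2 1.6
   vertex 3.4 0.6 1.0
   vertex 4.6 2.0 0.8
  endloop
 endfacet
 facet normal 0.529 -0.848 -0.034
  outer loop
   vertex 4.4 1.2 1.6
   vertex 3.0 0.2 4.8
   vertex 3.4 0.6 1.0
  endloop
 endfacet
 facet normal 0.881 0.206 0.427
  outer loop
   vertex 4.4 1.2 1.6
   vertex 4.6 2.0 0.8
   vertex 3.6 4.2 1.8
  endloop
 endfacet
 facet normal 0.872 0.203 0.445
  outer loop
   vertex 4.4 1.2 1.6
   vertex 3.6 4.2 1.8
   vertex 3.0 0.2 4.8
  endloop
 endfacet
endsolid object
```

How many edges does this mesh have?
18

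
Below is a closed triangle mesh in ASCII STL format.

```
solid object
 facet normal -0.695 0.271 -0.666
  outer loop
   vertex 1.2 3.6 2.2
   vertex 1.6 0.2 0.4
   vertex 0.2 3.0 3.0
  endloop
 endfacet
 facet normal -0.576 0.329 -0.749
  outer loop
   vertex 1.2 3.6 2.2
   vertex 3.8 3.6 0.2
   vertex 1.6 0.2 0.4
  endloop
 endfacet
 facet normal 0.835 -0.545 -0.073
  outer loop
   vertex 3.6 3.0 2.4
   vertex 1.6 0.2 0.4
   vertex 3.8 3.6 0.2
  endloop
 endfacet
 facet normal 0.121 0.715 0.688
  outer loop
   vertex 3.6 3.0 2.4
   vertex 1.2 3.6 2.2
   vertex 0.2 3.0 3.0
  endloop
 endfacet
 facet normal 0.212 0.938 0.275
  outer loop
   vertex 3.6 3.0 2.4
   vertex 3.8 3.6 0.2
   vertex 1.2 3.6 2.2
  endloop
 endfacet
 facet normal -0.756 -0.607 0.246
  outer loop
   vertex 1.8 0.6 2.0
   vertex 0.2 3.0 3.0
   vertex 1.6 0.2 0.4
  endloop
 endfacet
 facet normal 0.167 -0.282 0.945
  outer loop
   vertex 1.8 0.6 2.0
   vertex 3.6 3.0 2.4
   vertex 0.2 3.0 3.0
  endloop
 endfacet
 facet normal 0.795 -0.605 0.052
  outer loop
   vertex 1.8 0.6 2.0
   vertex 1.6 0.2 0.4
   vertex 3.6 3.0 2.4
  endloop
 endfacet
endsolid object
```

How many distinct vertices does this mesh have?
6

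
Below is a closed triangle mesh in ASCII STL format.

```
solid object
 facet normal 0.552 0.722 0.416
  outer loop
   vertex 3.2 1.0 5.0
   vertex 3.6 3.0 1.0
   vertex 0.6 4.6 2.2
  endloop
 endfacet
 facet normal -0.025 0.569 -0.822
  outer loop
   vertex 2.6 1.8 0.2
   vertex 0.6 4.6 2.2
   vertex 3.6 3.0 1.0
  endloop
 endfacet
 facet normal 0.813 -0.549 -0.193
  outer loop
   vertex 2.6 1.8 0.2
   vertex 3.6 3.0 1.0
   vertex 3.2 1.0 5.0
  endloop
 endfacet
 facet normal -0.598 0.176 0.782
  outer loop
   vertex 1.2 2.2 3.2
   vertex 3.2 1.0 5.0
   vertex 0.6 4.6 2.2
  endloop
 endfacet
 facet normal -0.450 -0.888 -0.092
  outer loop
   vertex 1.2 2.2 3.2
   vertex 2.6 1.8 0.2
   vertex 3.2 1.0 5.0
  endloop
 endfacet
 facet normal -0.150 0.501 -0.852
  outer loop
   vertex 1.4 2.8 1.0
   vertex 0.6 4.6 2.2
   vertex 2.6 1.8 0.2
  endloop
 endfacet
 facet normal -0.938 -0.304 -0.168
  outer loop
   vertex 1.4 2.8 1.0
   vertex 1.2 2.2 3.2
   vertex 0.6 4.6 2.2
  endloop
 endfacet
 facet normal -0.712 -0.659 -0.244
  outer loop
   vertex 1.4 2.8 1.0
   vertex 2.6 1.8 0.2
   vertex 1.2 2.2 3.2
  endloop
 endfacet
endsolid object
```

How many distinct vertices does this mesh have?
6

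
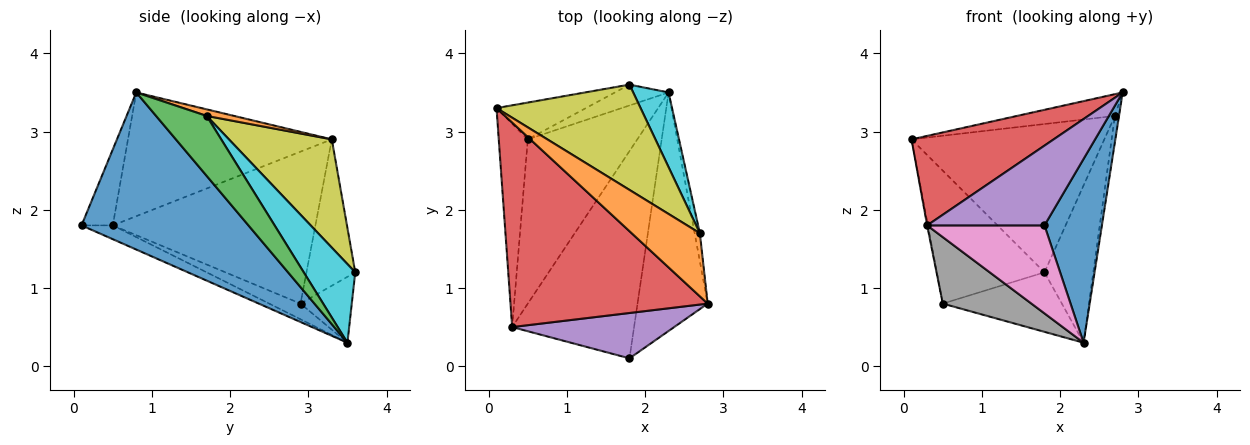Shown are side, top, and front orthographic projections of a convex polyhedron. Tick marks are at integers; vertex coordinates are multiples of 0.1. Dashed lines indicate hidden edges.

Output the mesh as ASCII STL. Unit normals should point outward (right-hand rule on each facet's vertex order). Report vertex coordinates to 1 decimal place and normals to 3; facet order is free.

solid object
 facet normal 0.871 -0.300 -0.389
  outer loop
   vertex 1.8 0.1 1.8
   vertex 2.3 3.5 0.3
   vertex 2.8 0.8 3.5
  endloop
 endfacet
 facet normal 0.091 0.324 0.942
  outer loop
   vertex 2.7 1.7 3.2
   vertex 0.1 3.3 2.9
   vertex 2.8 0.8 3.5
  endloop
 endfacet
 facet normal 0.993 0.082 -0.086
  outer loop
   vertex 2.7 1.7 3.2
   vertex 2.8 0.8 3.5
   vertex 2.3 3.5 0.3
  endloop
 endfacet
 facet normal -0.498 -0.348 0.794
  outer loop
   vertex 0.3 0.5 1.8
   vertex 2.8 0.8 3.5
   vertex 0.1 3.3 2.9
  endloop
 endfacet
 facet normal -0.226 -0.847 0.482
  outer loop
   vertex 0.3 0.5 1.8
   vertex 1.8 0.1 1.8
   vertex 2.8 0.8 3.5
  endloop
 endfacet
 facet normal -0.982 0.004 -0.188
  outer loop
   vertex 0.3 0.5 1.8
   vertex 0.1 3.3 2.9
   vertex 0.5 2.9 0.8
  endloop
 endfacet
 facet normal -0.104 -0.389 -0.916
  outer loop
   vertex 0.3 0.5 1.8
   vertex 2.3 3.5 0.3
   vertex 1.8 0.1 1.8
  endloop
 endfacet
 facet normal -0.131 -0.372 -0.919
  outer loop
   vertex 0.3 0.5 1.8
   vertex 0.5 2.9 0.8
   vertex 2.3 3.5 0.3
  endloop
 endfacet
 facet normal 0.399 0.748 0.531
  outer loop
   vertex 1.8 3.6 1.2
   vertex 0.1 3.3 2.9
   vertex 2.7 1.7 3.2
  endloop
 endfacet
 facet normal 0.690 0.654 0.311
  outer loop
   vertex 1.8 3.6 1.2
   vertex 2.7 1.7 3.2
   vertex 2.3 3.5 0.3
  endloop
 endfacet
 facet normal -0.400 0.883 -0.244
  outer loop
   vertex 1.8 3.6 1.2
   vertex 0.5 2.9 0.8
   vertex 0.1 3.3 2.9
  endloop
 endfacet
 facet normal -0.377 0.874 -0.306
  outer loop
   vertex 1.8 3.6 1.2
   vertex 2.3 3.5 0.3
   vertex 0.5 2.9 0.8
  endloop
 endfacet
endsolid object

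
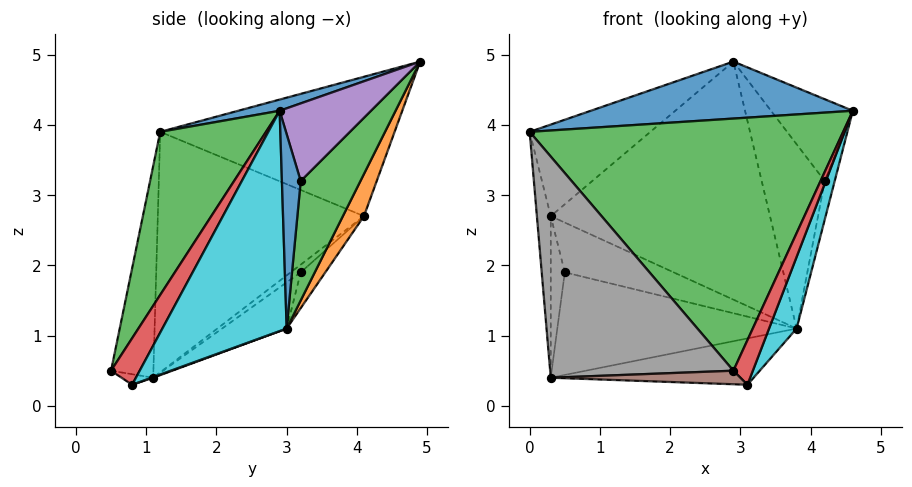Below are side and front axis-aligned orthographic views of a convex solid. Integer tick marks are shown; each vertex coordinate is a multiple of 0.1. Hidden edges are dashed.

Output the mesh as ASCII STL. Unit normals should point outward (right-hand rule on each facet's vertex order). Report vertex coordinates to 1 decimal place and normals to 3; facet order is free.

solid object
 facet normal 0.047 -0.294 0.955
  outer loop
   vertex 2.9 4.9 4.9
   vertex 0.0 1.2 3.9
   vertex 4.6 2.9 4.2
  endloop
 endfacet
 facet normal -0.666 0.343 0.662
  outer loop
   vertex 0.3 4.1 2.7
   vertex 0.0 1.2 3.9
   vertex 2.9 4.9 4.9
  endloop
 endfacet
 facet normal 0.290 -0.858 0.424
  outer loop
   vertex 2.9 0.5 0.5
   vertex 4.6 2.9 4.2
   vertex 0.0 1.2 3.9
  endloop
 endfacet
 facet normal 0.827 -0.562 -0.016
  outer loop
   vertex 2.9 0.5 0.5
   vertex 3.1 0.8 0.3
   vertex 4.6 2.9 4.2
  endloop
 endfacet
 facet normal 0.741 0.664 -0.097
  outer loop
   vertex 4.2 3.2 3.2
   vertex 2.9 4.9 4.9
   vertex 4.6 2.9 4.2
  endloop
 endfacet
 facet normal -0.085 -0.513 -0.854
  outer loop
   vertex 0.3 1.1 0.4
   vertex 3.1 0.8 0.3
   vertex 2.9 0.5 0.5
  endloop
 endfacet
 facet normal -0.994 0.067 -0.087
  outer loop
   vertex 0.3 1.1 0.4
   vertex 0.0 1.2 3.9
   vertex 0.3 4.1 2.7
  endloop
 endfacet
 facet normal -0.225 -0.974 0.009
  outer loop
   vertex 0.3 1.1 0.4
   vertex 2.9 0.5 0.5
   vertex 0.0 1.2 3.9
  endloop
 endfacet
 facet normal 0.003 0.341 -0.940
  outer loop
   vertex 3.8 3.0 1.1
   vertex 3.1 0.8 0.3
   vertex 0.3 1.1 0.4
  endloop
 endfacet
 facet normal 0.945 -0.210 -0.251
  outer loop
   vertex 3.8 3.0 1.1
   vertex 4.6 2.9 4.2
   vertex 3.1 0.8 0.3
  endloop
 endfacet
 facet normal 0.864 0.458 -0.208
  outer loop
   vertex 3.8 3.0 1.1
   vertex 4.2 3.2 3.2
   vertex 4.6 2.9 4.2
  endloop
 endfacet
 facet normal 0.086 0.899 -0.429
  outer loop
   vertex 3.8 3.0 1.1
   vertex 0.3 4.1 2.7
   vertex 2.9 4.9 4.9
  endloop
 endfacet
 facet normal 0.674 0.712 -0.196
  outer loop
   vertex 3.8 3.0 1.1
   vertex 2.9 4.9 4.9
   vertex 4.2 3.2 3.2
  endloop
 endfacet
 facet normal -0.400 0.558 -0.727
  outer loop
   vertex 0.5 3.2 1.9
   vertex 0.3 1.1 0.4
   vertex 0.3 4.1 2.7
  endloop
 endfacet
 facet normal -0.144 0.639 -0.755
  outer loop
   vertex 0.5 3.2 1.9
   vertex 0.3 4.1 2.7
   vertex 3.8 3.0 1.1
  endloop
 endfacet
 facet normal -0.158 0.584 -0.796
  outer loop
   vertex 0.5 3.2 1.9
   vertex 3.8 3.0 1.1
   vertex 0.3 1.1 0.4
  endloop
 endfacet
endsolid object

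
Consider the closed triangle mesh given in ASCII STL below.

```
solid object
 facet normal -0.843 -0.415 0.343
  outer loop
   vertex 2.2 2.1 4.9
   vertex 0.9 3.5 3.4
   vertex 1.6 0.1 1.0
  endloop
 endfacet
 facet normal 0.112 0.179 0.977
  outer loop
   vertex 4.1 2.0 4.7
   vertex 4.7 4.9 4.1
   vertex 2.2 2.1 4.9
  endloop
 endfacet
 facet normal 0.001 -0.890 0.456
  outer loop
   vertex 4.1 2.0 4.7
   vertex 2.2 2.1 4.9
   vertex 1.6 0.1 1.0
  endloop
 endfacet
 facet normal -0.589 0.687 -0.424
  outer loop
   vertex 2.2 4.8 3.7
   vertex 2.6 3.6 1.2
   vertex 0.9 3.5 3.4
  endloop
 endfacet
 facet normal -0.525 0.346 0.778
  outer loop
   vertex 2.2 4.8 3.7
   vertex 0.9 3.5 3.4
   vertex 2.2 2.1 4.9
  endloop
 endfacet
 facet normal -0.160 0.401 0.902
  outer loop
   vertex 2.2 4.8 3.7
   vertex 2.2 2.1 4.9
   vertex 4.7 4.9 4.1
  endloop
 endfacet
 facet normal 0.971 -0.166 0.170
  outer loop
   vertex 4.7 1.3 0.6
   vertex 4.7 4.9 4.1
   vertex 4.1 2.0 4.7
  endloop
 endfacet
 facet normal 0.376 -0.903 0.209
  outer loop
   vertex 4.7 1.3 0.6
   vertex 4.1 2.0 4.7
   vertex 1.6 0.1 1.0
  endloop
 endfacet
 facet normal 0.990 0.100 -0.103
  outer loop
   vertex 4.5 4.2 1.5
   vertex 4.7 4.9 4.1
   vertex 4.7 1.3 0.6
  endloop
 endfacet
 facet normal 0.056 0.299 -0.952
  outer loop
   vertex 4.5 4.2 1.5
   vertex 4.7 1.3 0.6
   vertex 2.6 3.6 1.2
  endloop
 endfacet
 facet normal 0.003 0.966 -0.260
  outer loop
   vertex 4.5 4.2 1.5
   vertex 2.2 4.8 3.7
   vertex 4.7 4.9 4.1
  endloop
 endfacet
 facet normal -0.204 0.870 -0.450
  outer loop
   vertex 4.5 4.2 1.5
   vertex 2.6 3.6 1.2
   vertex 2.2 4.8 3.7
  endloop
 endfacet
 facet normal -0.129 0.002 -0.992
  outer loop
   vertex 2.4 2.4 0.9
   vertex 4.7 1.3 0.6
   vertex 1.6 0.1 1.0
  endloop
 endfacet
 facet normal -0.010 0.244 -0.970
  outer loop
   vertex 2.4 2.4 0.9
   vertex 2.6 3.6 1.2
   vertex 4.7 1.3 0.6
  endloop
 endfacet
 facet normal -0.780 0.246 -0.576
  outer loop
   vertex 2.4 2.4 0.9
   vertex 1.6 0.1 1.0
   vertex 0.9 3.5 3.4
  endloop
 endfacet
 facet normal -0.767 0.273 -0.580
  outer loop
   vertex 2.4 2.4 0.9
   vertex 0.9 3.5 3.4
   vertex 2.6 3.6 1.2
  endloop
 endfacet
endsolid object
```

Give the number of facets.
16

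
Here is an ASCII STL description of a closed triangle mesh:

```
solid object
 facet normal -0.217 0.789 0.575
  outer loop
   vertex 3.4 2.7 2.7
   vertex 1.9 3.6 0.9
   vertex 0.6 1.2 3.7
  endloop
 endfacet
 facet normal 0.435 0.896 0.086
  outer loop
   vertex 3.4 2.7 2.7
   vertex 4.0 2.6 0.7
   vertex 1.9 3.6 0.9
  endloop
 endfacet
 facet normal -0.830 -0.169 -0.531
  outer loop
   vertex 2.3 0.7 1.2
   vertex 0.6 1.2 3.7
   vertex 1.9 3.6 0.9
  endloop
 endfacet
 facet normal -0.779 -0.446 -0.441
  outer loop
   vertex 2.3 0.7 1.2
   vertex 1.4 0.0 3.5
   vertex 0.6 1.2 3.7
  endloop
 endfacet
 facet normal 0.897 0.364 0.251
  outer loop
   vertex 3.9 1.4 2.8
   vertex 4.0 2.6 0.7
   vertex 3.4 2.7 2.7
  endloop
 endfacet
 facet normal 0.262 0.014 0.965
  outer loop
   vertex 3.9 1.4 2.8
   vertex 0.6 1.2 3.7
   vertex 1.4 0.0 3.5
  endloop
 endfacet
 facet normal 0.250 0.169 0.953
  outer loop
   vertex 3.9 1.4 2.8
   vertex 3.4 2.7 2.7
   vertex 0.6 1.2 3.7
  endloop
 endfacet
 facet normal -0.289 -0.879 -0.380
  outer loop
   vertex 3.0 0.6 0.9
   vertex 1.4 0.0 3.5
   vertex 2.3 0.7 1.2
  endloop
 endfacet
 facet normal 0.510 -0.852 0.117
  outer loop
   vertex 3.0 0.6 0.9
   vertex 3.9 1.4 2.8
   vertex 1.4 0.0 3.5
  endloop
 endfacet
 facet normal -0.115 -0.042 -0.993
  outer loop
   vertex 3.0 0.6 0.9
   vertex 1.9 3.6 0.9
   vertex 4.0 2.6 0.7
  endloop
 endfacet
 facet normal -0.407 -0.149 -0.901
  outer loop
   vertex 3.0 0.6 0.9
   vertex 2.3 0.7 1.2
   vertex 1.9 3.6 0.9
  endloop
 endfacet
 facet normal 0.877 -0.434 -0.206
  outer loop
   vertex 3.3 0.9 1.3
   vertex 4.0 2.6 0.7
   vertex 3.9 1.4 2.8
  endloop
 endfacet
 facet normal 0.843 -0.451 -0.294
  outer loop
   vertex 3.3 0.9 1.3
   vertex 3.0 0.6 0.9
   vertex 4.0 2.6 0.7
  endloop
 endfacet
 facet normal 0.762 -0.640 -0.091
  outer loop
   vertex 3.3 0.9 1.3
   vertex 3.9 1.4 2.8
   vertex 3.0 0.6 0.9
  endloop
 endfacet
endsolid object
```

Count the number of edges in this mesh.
21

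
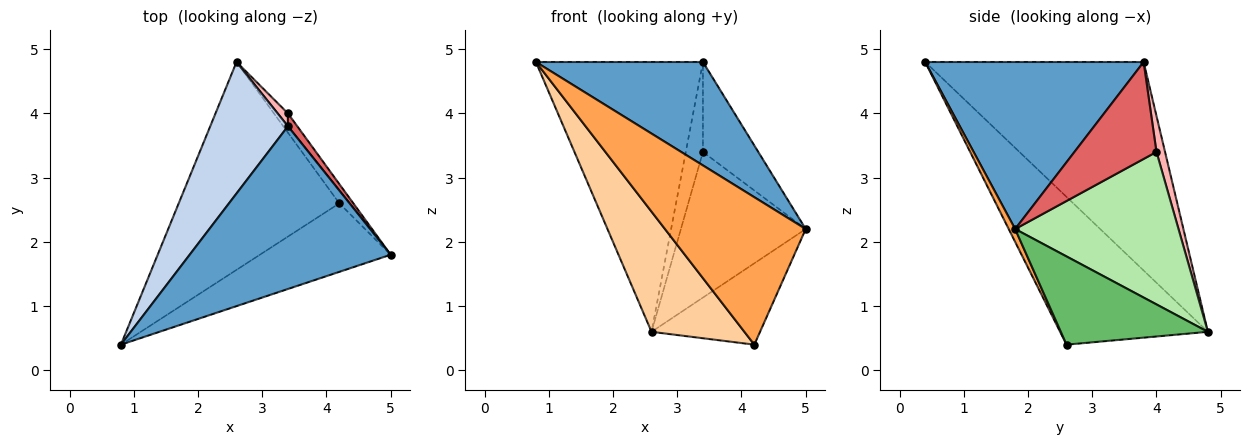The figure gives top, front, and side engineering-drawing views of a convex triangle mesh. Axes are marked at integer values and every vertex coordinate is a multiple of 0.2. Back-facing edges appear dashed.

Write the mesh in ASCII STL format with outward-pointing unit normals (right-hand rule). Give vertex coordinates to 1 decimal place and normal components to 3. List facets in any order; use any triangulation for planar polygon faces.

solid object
 facet normal 0.574 -0.439 0.691
  outer loop
   vertex 3.4 3.8 4.8
   vertex 0.8 0.4 4.8
   vertex 5.0 1.8 2.2
  endloop
 endfacet
 facet normal -0.762 0.582 0.284
  outer loop
   vertex 3.4 3.8 4.8
   vertex 2.6 4.8 0.6
   vertex 0.8 0.4 4.8
  endloop
 endfacet
 facet normal 0.041 -0.906 -0.421
  outer loop
   vertex 4.2 2.6 0.4
   vertex 5.0 1.8 2.2
   vertex 0.8 0.4 4.8
  endloop
 endfacet
 facet normal -0.623 -0.392 -0.677
  outer loop
   vertex 4.2 2.6 0.4
   vertex 0.8 0.4 4.8
   vertex 2.6 4.8 0.6
  endloop
 endfacet
 facet normal 0.801 0.591 -0.093
  outer loop
   vertex 4.2 2.6 0.4
   vertex 2.6 4.8 0.6
   vertex 5.0 1.8 2.2
  endloop
 endfacet
 facet normal 0.793 0.606 -0.053
  outer loop
   vertex 3.4 4.0 3.4
   vertex 5.0 1.8 2.2
   vertex 2.6 4.8 0.6
  endloop
 endfacet
 facet normal 0.826 0.558 0.080
  outer loop
   vertex 3.4 4.0 3.4
   vertex 3.4 3.8 4.8
   vertex 5.0 1.8 2.2
  endloop
 endfacet
 facet normal 0.444 0.887 0.127
  outer loop
   vertex 3.4 4.0 3.4
   vertex 2.6 4.8 0.6
   vertex 3.4 3.8 4.8
  endloop
 endfacet
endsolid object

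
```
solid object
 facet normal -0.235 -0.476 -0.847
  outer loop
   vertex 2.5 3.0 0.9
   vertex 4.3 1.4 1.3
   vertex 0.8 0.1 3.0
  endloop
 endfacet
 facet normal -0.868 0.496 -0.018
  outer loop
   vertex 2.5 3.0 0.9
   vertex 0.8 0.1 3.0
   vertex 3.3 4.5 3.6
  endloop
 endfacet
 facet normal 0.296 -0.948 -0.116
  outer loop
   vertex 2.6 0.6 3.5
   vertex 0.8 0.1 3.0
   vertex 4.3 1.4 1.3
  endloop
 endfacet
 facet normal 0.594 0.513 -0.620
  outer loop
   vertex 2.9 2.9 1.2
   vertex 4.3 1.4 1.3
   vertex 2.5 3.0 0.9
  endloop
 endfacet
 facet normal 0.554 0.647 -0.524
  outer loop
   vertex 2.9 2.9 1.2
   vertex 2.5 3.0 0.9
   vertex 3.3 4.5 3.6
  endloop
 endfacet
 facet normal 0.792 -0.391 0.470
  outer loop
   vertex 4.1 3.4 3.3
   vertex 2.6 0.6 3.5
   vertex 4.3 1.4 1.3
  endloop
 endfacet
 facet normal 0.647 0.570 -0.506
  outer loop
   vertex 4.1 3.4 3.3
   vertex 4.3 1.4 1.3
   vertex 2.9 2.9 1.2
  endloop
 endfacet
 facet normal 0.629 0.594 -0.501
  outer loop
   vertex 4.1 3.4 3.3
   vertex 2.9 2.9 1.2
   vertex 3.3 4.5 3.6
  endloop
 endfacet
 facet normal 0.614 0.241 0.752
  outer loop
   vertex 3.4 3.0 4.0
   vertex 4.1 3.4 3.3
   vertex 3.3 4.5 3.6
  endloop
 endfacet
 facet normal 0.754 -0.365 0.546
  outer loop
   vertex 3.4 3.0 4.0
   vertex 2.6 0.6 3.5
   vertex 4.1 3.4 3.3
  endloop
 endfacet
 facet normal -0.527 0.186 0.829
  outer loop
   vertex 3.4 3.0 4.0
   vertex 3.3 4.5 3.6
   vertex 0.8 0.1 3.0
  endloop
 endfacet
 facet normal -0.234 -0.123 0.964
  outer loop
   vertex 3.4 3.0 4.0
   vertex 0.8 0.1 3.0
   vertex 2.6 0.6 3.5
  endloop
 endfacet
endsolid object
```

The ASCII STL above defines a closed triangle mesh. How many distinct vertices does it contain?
8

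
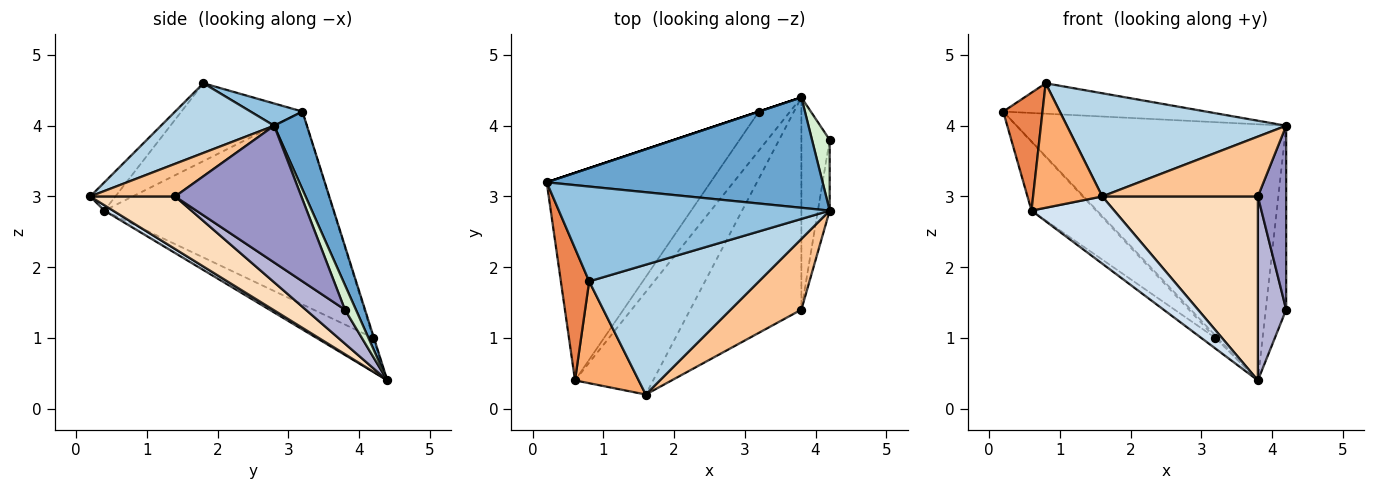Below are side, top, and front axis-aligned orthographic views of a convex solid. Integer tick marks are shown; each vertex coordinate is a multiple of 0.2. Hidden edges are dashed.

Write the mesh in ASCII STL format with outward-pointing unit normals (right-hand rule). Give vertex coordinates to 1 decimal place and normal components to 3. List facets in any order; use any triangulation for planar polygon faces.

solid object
 facet normal 0.111 0.913 0.393
  outer loop
   vertex 3.8 4.4 0.4
   vertex 0.2 3.2 4.2
   vertex 4.2 2.8 4.0
  endloop
 endfacet
 facet normal 0.078 0.305 0.949
  outer loop
   vertex 0.8 1.8 4.6
   vertex 4.2 2.8 4.0
   vertex 0.2 3.2 4.2
  endloop
 endfacet
 facet normal 0.306 -0.592 0.745
  outer loop
   vertex 0.8 1.8 4.6
   vertex 1.6 0.2 3.0
   vertex 4.2 2.8 4.0
  endloop
 endfacet
 facet normal 0.058 -0.547 -0.835
  outer loop
   vertex 0.6 0.4 2.8
   vertex 3.8 4.4 0.4
   vertex 1.6 0.2 3.0
  endloop
 endfacet
 facet normal -0.899 -0.292 0.327
  outer loop
   vertex 0.6 0.4 2.8
   vertex 0.8 1.8 4.6
   vertex 0.2 3.2 4.2
  endloop
 endfacet
 facet normal -0.271 -0.745 0.610
  outer loop
   vertex 0.6 0.4 2.8
   vertex 1.6 0.2 3.0
   vertex 0.8 1.8 4.6
  endloop
 endfacet
 facet normal 0.332 -0.609 0.720
  outer loop
   vertex 3.8 1.4 3.0
   vertex 4.2 2.8 4.0
   vertex 1.6 0.2 3.0
  endloop
 endfacet
 facet normal 0.336 -0.617 -0.712
  outer loop
   vertex 3.8 1.4 3.0
   vertex 1.6 0.2 3.0
   vertex 3.8 4.4 0.4
  endloop
 endfacet
 facet normal -0.316 0.949 0.000
  outer loop
   vertex 3.2 4.2 1.0
   vertex 0.2 3.2 4.2
   vertex 3.8 4.4 0.4
  endloop
 endfacet
 facet normal -0.745 0.210 -0.633
  outer loop
   vertex 3.2 4.2 1.0
   vertex 0.6 0.4 2.8
   vertex 0.2 3.2 4.2
  endloop
 endfacet
 facet normal -0.725 0.181 -0.665
  outer loop
   vertex 3.2 4.2 1.0
   vertex 3.8 4.4 0.4
   vertex 0.6 0.4 2.8
  endloop
 endfacet
 facet normal 0.449 0.834 0.321
  outer loop
   vertex 4.2 3.8 1.4
   vertex 3.8 4.4 0.4
   vertex 4.2 2.8 4.0
  endloop
 endfacet
 facet normal 0.972 -0.218 -0.084
  outer loop
   vertex 4.2 3.8 1.4
   vertex 4.2 2.8 4.0
   vertex 3.8 1.4 3.0
  endloop
 endfacet
 facet normal 0.672 -0.485 -0.560
  outer loop
   vertex 4.2 3.8 1.4
   vertex 3.8 1.4 3.0
   vertex 3.8 4.4 0.4
  endloop
 endfacet
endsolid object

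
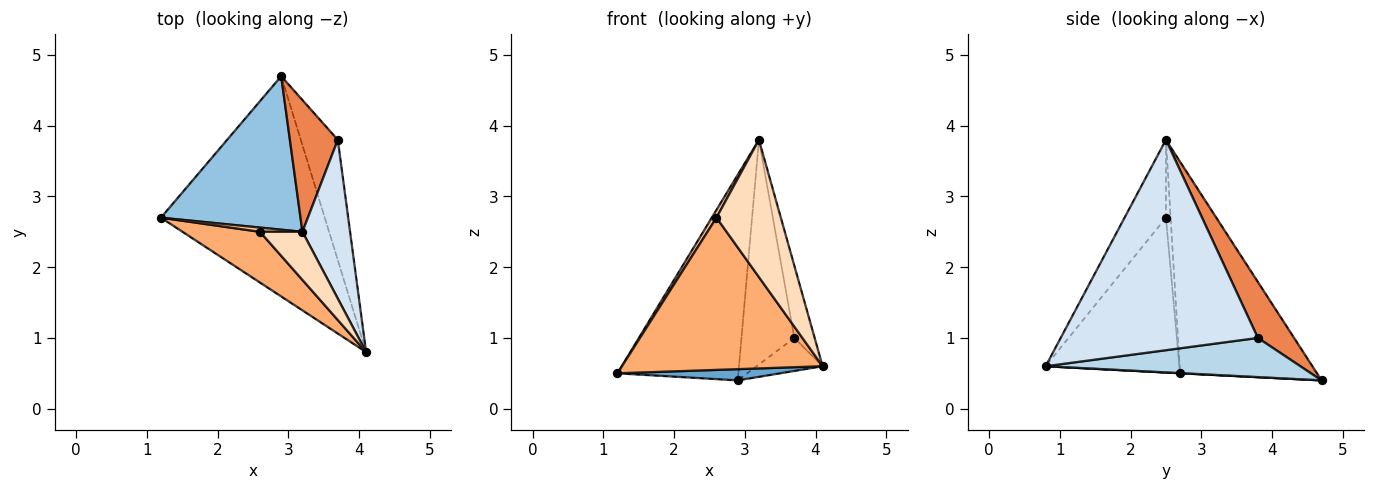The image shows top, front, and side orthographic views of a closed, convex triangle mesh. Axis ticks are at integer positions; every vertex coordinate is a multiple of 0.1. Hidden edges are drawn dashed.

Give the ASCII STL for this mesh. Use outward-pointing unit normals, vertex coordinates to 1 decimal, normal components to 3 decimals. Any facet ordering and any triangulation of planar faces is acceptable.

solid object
 facet normal 0.001 -0.051 -0.999
  outer loop
   vertex 2.9 4.7 0.4
   vertex 4.1 0.8 0.6
   vertex 1.2 2.7 0.5
  endloop
 endfacet
 facet normal -0.672 0.593 0.443
  outer loop
   vertex 3.2 2.5 3.8
   vertex 2.9 4.7 0.4
   vertex 1.2 2.7 0.5
  endloop
 endfacet
 facet normal 0.714 0.185 -0.675
  outer loop
   vertex 3.7 3.8 1.0
   vertex 4.1 0.8 0.6
   vertex 2.9 4.7 0.4
  endloop
 endfacet
 facet normal 0.970 0.100 0.220
  outer loop
   vertex 3.7 3.8 1.0
   vertex 3.2 2.5 3.8
   vertex 4.1 0.8 0.6
  endloop
 endfacet
 facet normal 0.509 0.743 0.436
  outer loop
   vertex 3.7 3.8 1.0
   vertex 2.9 4.7 0.4
   vertex 3.2 2.5 3.8
  endloop
 endfacet
 facet normal -0.535 -0.802 0.267
  outer loop
   vertex 2.6 2.5 2.7
   vertex 1.2 2.7 0.5
   vertex 4.1 0.8 0.6
  endloop
 endfacet
 facet normal -0.660 -0.660 0.360
  outer loop
   vertex 2.6 2.5 2.7
   vertex 3.2 2.5 3.8
   vertex 1.2 2.7 0.5
  endloop
 endfacet
 facet normal -0.519 -0.807 0.283
  outer loop
   vertex 2.6 2.5 2.7
   vertex 4.1 0.8 0.6
   vertex 3.2 2.5 3.8
  endloop
 endfacet
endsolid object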